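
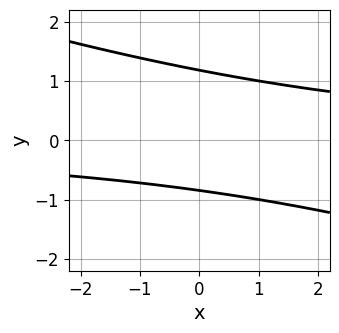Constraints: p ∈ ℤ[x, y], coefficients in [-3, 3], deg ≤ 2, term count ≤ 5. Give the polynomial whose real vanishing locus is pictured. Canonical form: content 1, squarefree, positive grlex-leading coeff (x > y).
(a) deg p = 2.
(b) Reading off the gridlines: no x-intercept at any integer in the box.
(c) Fitting integer coefficients to these (and the overall shape) gives p.

x*y + 3*y^2 - y - 3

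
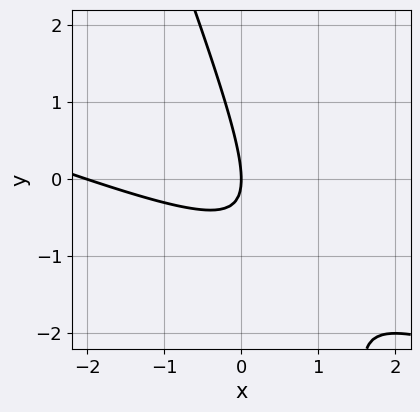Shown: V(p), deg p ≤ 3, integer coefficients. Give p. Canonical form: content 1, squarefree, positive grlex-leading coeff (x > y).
x^2 + 3*x*y + y^2 + 2*x

Degree: the shape is more complex than any degree-1 curve, so deg p = 2.
Checking where it meets the axes: the x-axis gridline crossings are at x ∈ {-2, 0}; one y-axis crossing is at y = 0.
Matching integer coefficients to the picture gives p.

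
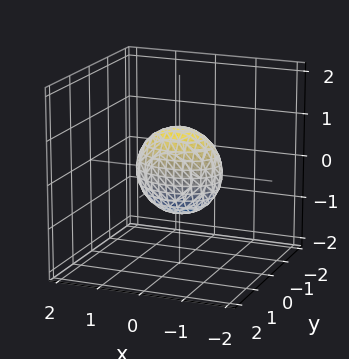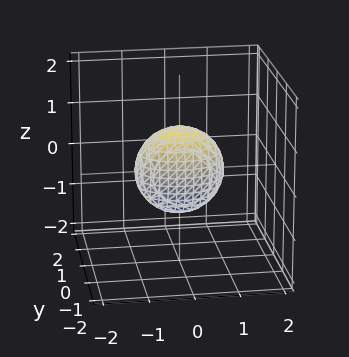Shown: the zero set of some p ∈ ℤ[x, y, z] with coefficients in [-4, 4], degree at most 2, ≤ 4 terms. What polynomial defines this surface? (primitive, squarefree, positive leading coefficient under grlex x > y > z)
x^2 + 2*y^2 + z^2 - 1

Degree: a closed, bounded, convex surface; a quadric, so deg p = 2.
Symmetries: it's symmetric under y → −y, forcing even powers of y; it's symmetric under z → −z, forcing even powers of z; the x ↦ −x reflection is a symmetry, so x appears only in even powers.
Reading off the gridlines: among the integer gridlines, it crosses the x-axis at x ∈ {-1, 1}; the z-axis gridline crossings are at z ∈ {-1, 1}.
Solving for integer coefficients yields p as stated.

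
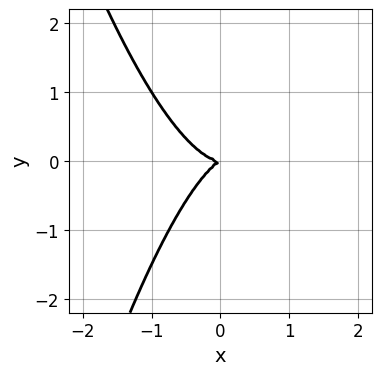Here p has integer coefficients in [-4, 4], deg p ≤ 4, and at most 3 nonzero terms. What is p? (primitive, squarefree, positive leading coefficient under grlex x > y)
3*x^3 - x*y + 2*y^2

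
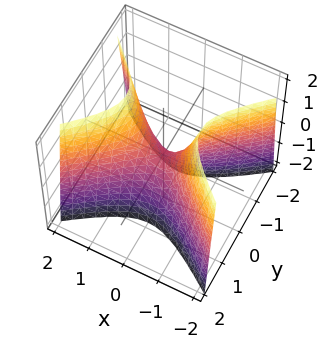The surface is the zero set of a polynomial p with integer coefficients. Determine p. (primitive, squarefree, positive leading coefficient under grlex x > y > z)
1. The degree is 2 — a saddle surface; a quadric.
2. Symmetries: it's symmetric under x → −x, forcing even powers of x; mirror symmetry y ↦ −y ⇒ only even powers of y.
3. Checking where it meets the axes: it crosses the z-axis at the gridline z = 0; it meets the x-axis at x = 0 (among the integer gridlines); one y-axis crossing is at y = 0.
4. Fitting integer coefficients to these (and the overall shape) gives p.

2*x^2 - 3*y^2 - z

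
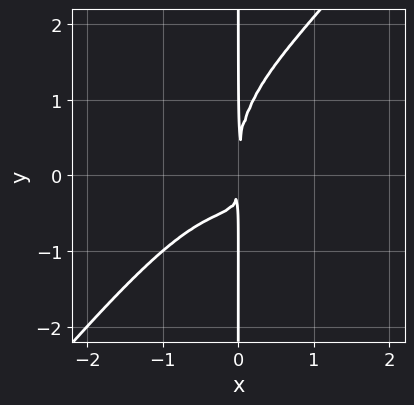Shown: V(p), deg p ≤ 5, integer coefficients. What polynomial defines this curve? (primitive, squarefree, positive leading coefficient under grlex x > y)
3*x^4 - x^3*y - x*y^3 + 3*x^2*y + 2*x^2

First, deg p = 4. No degree-3 curve has this shape.
Then, from the visible intercepts: every point of the y-axis in the box is on the curve.
Finally, fitting integer coefficients to these (and the overall shape) gives p.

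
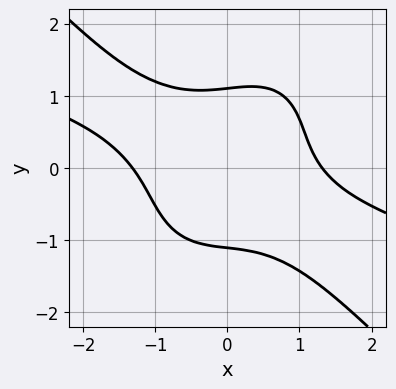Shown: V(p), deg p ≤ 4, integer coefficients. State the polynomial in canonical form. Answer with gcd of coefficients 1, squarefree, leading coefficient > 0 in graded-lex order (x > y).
x^4 + 3*x^3*y + 2*y^4 - x*y^2 - 3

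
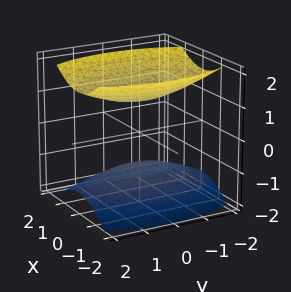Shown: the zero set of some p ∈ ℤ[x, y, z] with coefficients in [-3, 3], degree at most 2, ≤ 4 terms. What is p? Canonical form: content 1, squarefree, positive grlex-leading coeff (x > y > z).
(a) I count 2 distinct pieces. Treating them together as one polynomial.
(b) deg p = 2. Two sheets facing apart; a quadric.
(c) Symmetries: mirror symmetry x ↦ −x ⇒ only even powers of x; it's symmetric under z → −z, forcing even powers of z; it's symmetric under y → −y, forcing even powers of y.
(d) Checking where it meets the axes: the z-axis gridline crossings are at z ∈ {-1, 1}; no y-intercept at any integer in the box; it misses every integer gridline on the x-axis.
(e) Matching integer coefficients to the picture gives p.

3*x^2 + y^2 - 3*z^2 + 3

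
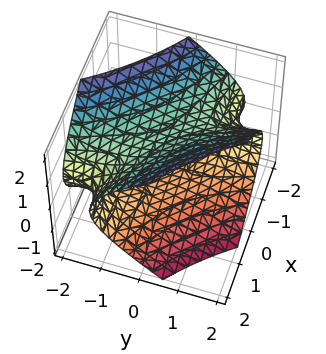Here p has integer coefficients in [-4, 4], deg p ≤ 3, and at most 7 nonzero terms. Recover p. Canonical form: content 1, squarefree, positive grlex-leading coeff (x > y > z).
x^2 + 3*x*y + y^2 - 2*z^2 + 2

deg p = 2. The shape is more complex than any degree-1 surface.
Reading off the gridlines: the z-axis gridline crossings are at z ∈ {-1, 1}; the surface avoids every integer x-axis point in the box; the surface avoids every integer y-axis point in the box.
Together with the visible shape, these determine p as stated.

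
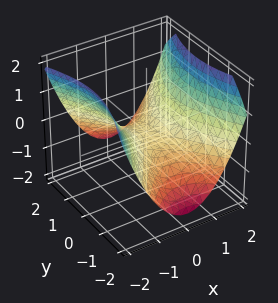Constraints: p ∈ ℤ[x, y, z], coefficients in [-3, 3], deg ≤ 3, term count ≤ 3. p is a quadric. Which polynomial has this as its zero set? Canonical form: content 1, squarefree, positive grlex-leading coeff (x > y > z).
2*x^2 - y^2 - 3*z

First, deg p = 2. A hyperbolic paraboloid; a quadric.
Then, symmetries: it's symmetric under y → −y, forcing even powers of y; it's symmetric under x → −x, forcing even powers of x.
Next, against the integer gridlines: it meets the x-axis at x = 0 (among the integer gridlines); it crosses the z-axis at the gridline z = 0; one y-axis crossing is at y = 0.
Finally, matching integer coefficients to the picture gives p.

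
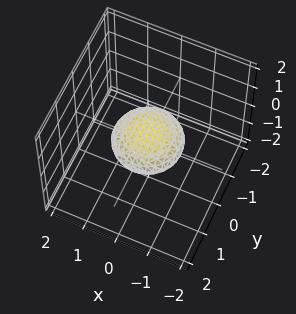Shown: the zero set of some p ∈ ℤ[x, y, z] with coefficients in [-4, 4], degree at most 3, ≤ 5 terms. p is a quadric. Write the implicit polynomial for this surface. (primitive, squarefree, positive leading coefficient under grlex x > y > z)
x^2 + y^2 + 3*z^2 - 1

1. The degree is 2 — a closed, bounded, convex surface; a quadric.
2. Symmetries: mirror symmetry z ↦ −z ⇒ only even powers of z; rotational symmetry about the z-axis ⇒ p depends on x, y only through x² + y².
3. Reading off the gridlines: among the integer gridlines, it crosses the y-axis at y ∈ {-1, 1}; a circular section at z = 0 has radius exactly 1.
4. Matching integer coefficients to the picture gives p.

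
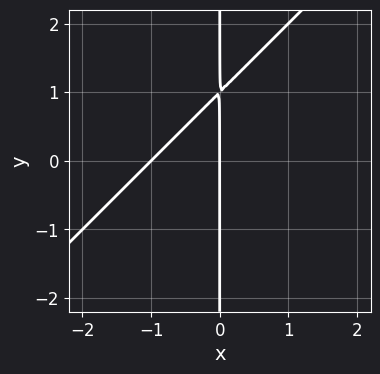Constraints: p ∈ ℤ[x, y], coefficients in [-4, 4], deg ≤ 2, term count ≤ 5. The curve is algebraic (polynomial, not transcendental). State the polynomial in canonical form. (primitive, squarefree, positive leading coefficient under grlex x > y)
x^2 - x*y + x

First, degree: the shape is more complex than any degree-1 curve, so deg p = 2.
Next, observable constraints: every point of the y-axis in the box is on the curve; the x-axis gridline crossings are at x ∈ {-1, 0}.
Finally, assembling these constraints gives the stated polynomial.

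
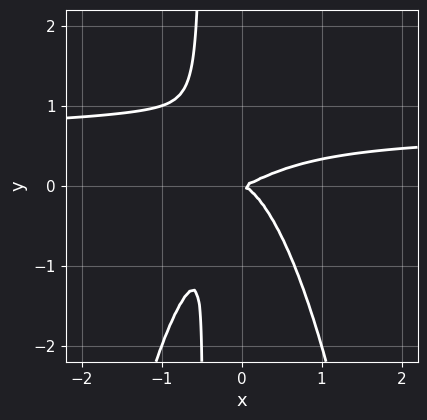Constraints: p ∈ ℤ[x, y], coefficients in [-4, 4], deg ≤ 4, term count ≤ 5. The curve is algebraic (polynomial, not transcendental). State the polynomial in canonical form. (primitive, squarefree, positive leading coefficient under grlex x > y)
3*x^3*y - 2*x^3 + 2*x^2*y + 2*x*y^2 + y^2

Degree: no degree-3 curve has this shape, so deg p = 4.
From the axis intercepts and sections: it meets the y-axis at y = 0 (among the integer gridlines); it crosses the x-axis at the gridline x = 0.
Solving for integer coefficients yields p as stated.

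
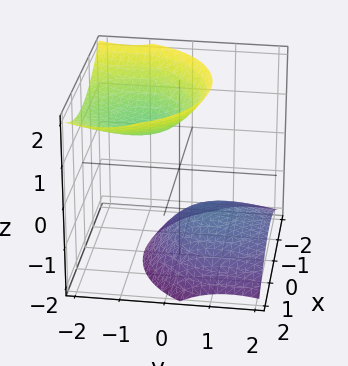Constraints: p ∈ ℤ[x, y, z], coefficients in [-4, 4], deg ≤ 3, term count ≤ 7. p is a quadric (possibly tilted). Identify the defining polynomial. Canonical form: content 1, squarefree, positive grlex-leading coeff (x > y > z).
First, I count 2 distinct pieces.
Next, degree: the shape is more complex than any degree-1 surface, so deg p = 2.
Then, reading off the gridlines: the surface avoids every integer x-axis point in the box; the surface avoids every integer y-axis point in the box.
Finally, these observations pin down the coefficients.

2*x^2 + 2*y^2 + 3*y*z - 2*z^2 + 3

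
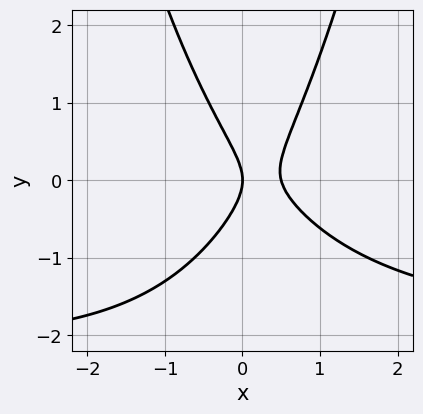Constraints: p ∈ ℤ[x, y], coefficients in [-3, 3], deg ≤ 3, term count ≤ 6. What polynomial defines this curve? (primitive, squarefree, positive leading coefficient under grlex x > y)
1. deg p = 3. The shape is more complex than any degree-2 curve.
2. From the axis intercepts and sections: it crosses the y-axis at the gridline y = 0; it crosses the x-axis at the gridline x = 0.
3. Assembling these constraints gives the stated polynomial.

x^2*y + 2*x^2 - y^2 - x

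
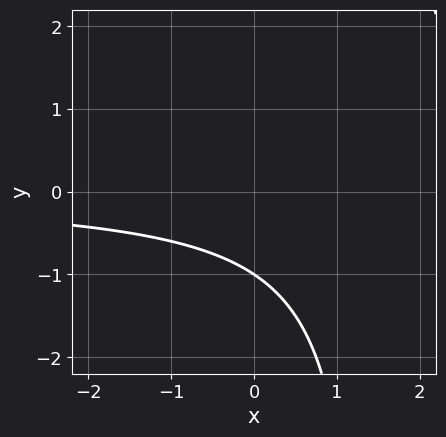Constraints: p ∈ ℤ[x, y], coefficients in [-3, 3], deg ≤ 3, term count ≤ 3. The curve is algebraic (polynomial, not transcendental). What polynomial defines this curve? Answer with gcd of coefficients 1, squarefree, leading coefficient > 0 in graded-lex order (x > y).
2*x*y - 3*y - 3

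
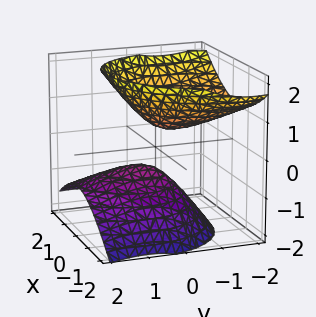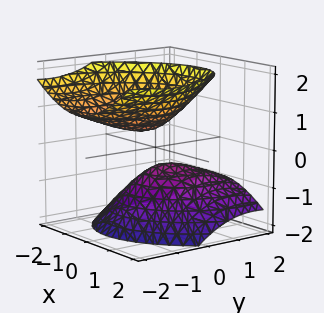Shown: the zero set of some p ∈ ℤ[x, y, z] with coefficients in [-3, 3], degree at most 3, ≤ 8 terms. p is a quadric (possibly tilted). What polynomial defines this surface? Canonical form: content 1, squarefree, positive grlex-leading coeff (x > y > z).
3*x^2 - x*y + 2*y^2 + 3*y*z - 3*z^2 + 1

(a) The picture has 2 separate pieces. Treating them together as one polynomial.
(b) deg p = 2. The shape is more complex than any degree-1 surface.
(c) From the visible intercepts: no x-intercept at any integer in the box; no y-intercept at any integer in the box.
(d) Assembling these constraints gives the stated polynomial.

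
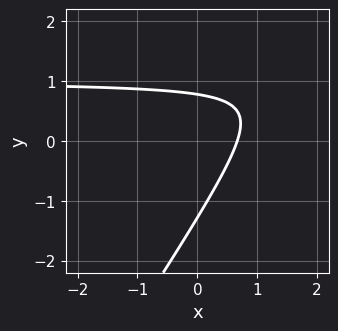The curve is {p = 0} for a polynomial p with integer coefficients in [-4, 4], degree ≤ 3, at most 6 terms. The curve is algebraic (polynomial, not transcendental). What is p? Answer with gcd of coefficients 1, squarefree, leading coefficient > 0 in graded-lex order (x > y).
First, degree: no degree-1 curve has this shape, so deg p = 2.
Finally, matching integer coefficients to the picture gives p.

3*x*y - 2*y^2 - 3*x - y + 2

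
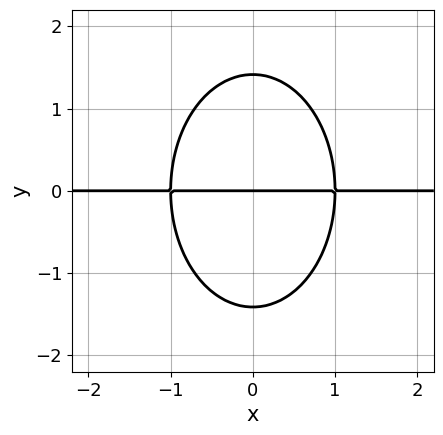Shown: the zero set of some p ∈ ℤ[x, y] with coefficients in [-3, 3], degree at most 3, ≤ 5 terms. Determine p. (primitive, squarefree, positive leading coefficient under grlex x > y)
First, degree: the shape is more complex than any degree-2 curve, so deg p = 3.
Then, symmetries: mirror symmetry x ↦ −x ⇒ only even powers of x.
Then, observable constraints: it meets the y-axis at y = 0 (among the integer gridlines); every point of the x-axis in the box is on the curve.
Finally, together with the visible shape, these determine p as stated.

2*x^2*y + y^3 - 2*y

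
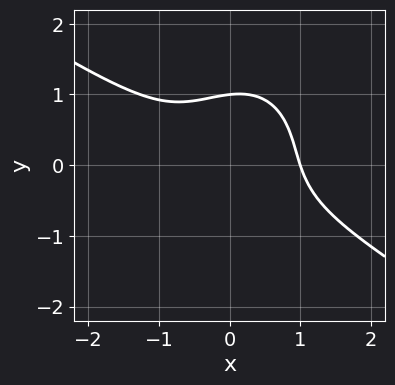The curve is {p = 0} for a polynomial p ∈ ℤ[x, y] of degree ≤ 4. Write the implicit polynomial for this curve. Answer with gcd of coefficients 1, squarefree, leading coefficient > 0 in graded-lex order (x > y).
3*x^3 + 3*x^2*y - x*y^2 + 3*y^3 - 3

The degree is 3 — a generic line meets the curve in up to 3 points.
Against the integer gridlines: it crosses the x-axis at the gridline x = 1; it crosses the y-axis at the gridline y = 1.
Putting this together gives p.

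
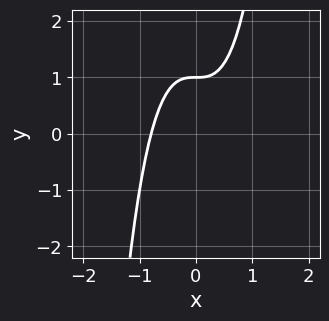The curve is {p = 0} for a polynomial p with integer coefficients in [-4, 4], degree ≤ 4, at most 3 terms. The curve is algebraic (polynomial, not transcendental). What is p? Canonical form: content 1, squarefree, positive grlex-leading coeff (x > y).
2*x^3 - y + 1

(a) The degree is 3 — the shape is more complex than any degree-2 curve.
(b) Reading off the gridlines: it crosses the y-axis at the gridline y = 1.
(c) Together with the visible shape, these determine p as stated.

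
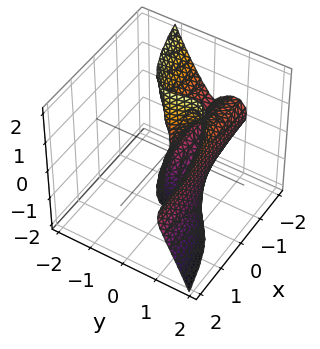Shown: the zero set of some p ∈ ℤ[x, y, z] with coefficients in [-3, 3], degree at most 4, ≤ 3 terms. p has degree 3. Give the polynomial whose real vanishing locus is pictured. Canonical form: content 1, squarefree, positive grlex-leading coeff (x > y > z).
x*z^2 - 3*y^3 + 3*y^2

1. The degree is 3 — the shape is more complex than any degree-2 surface.
2. Observable constraints: the visible z-axis segment lies entirely on the surface; one y-axis crossing is at y = 1; every point of the x-axis in the box is on the surface.
3. These observations pin down the coefficients.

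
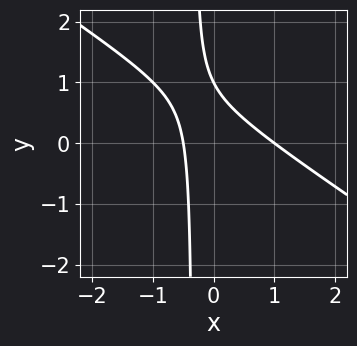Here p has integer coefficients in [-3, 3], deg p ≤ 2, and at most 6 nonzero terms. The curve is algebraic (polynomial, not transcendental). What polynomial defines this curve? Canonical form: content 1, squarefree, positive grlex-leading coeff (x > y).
2*x^2 + 3*x*y - x + y - 1

First, the degree is 2 — the shape is more complex than any degree-1 curve.
Next, observable constraints: one y-axis crossing is at y = 1; it crosses the x-axis at the gridline x = 1.
Finally, solving for integer coefficients yields p as stated.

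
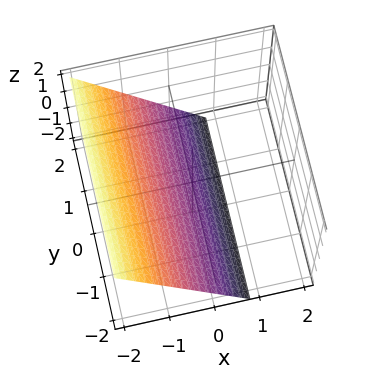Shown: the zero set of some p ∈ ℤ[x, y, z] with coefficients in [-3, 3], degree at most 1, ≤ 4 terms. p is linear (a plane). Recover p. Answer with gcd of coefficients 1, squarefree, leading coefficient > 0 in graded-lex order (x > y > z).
First, deg p = 1. Every cross-section is a straight line — this is a plane.
Then, observable constraints: the surface avoids every integer y-axis point in the box; one z-axis crossing is at z = -1.
Finally, these observations pin down the coefficients.

3*x + 2*z + 2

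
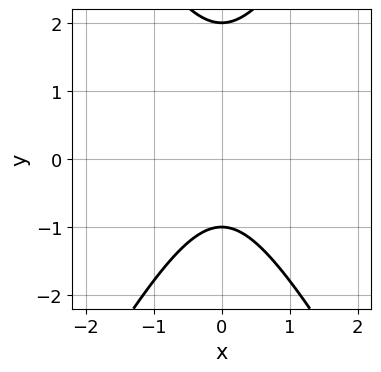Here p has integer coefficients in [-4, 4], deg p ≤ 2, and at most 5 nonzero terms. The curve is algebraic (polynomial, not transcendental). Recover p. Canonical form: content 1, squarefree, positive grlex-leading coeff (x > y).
3*x^2 - y^2 + y + 2

First, the degree is 2 — a generic line meets the curve in up to 2 points.
Then, symmetries: mirror symmetry x ↦ −x ⇒ only even powers of x.
Next, from the visible intercepts: among the integer gridlines, it crosses the y-axis at y ∈ {-1, 2}; it misses every integer gridline on the x-axis.
Finally, fitting integer coefficients to these (and the overall shape) gives p.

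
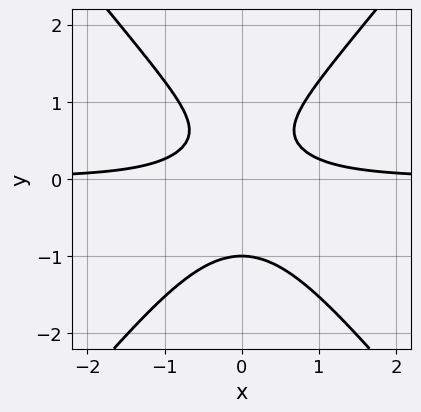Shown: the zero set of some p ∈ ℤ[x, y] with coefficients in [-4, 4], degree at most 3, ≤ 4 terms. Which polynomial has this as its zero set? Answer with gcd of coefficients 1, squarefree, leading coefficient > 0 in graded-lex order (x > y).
3*x^2*y - 2*y^3 + y - 1

1. deg p = 3.
2. Symmetries: it's symmetric under x → −x, forcing even powers of x.
3. Checking where it meets the axes: the curve avoids every integer x-axis point in the box; one y-axis crossing is at y = -1.
4. These observations pin down the coefficients.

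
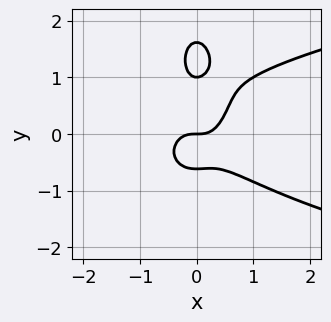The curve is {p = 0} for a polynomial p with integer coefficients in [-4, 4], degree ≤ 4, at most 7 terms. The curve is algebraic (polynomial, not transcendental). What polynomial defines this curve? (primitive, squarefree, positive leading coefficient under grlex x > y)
3*x^2*y^2 + y^4 - 3*x^3 - 2*y^3 + y

1. deg p = 4. No degree-3 curve has this shape.
2. Checking where it meets the axes: it meets the x-axis at x = 0 (among the integer gridlines); among the integer gridlines, it crosses the y-axis at y ∈ {0, 1}.
3. Putting this together gives p.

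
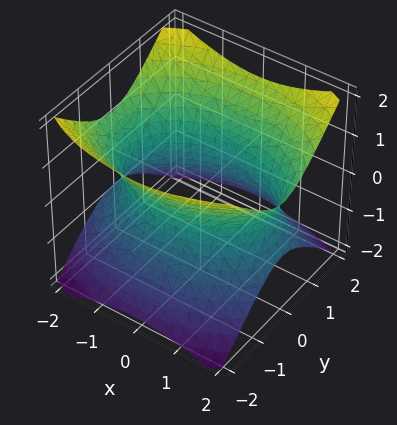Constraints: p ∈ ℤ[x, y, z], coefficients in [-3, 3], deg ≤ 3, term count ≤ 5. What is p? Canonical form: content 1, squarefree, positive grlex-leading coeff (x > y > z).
1. Degree: an hourglass — one-sheet hyperboloid; a quadric, so deg p = 2.
2. Symmetries: mirror symmetry y ↦ −y ⇒ only even powers of y; mirror symmetry x ↦ −x ⇒ only even powers of x; mirror symmetry z ↦ −z ⇒ only even powers of z.
3. Checking where it meets the axes: it misses every integer gridline on the z-axis.
4. Putting this together gives p.

x^2 + 2*y^2 - 2*z^2 - 3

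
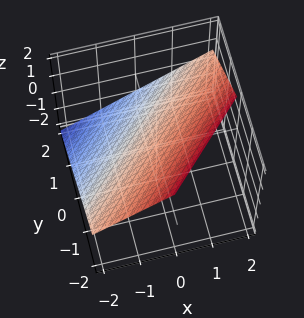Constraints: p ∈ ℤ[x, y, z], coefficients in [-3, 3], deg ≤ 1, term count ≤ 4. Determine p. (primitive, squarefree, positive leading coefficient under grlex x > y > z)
2*x - 2*y - 3*z + 2

(a) The degree is 1 — the surface is flat (a plane).
(b) Against the integer gridlines: it crosses the y-axis at the gridline y = 1; it meets the x-axis at x = -1 (among the integer gridlines).
(c) The integer polynomial consistent with all of this is the stated p.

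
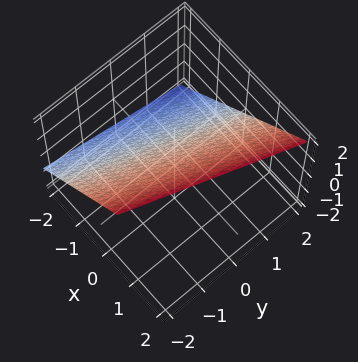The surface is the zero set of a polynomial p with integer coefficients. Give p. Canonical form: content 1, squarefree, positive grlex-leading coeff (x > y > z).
Degree: every cross-section is a straight line — this is a plane, so deg p = 1.
Against the integer gridlines: one y-axis crossing is at y = 2.
Fitting integer coefficients to these (and the overall shape) gives p.

3*x - y - 3*z + 2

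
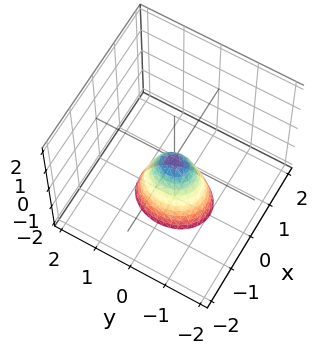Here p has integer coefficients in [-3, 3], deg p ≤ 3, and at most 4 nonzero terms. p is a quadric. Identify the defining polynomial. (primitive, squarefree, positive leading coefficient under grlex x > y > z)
First, the degree is 2 — a paraboloid; a quadric.
Then, symmetries: mirror symmetry x ↦ −x ⇒ only even powers of x; mirror symmetry y ↦ −y ⇒ only even powers of y.
Next, from the axis intercepts and sections: one x-axis crossing is at x = 0; one y-axis crossing is at y = 0; it crosses the z-axis at the gridline z = 0.
Finally, these observations pin down the coefficients.

3*x^2 + 2*y^2 + z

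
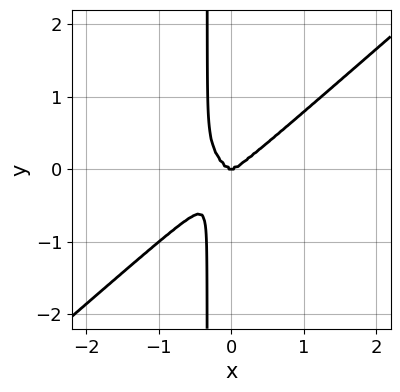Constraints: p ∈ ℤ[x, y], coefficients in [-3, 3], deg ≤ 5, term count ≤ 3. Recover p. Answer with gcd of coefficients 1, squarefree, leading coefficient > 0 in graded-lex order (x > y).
(a) Degree: a generic line meets the curve in up to 4 points, so deg p = 4.
(b) Checking where it meets the axes: it crosses the y-axis at the gridline y = 0; it crosses the x-axis at the gridline x = 0.
(c) Assembling these constraints gives the stated polynomial.

2*x^4 - 3*x*y^3 - y^3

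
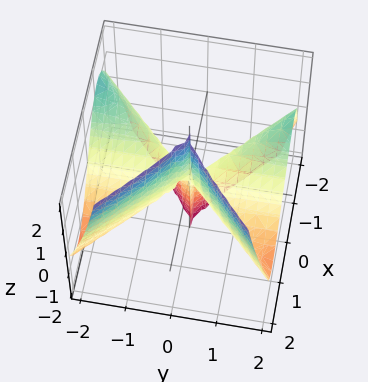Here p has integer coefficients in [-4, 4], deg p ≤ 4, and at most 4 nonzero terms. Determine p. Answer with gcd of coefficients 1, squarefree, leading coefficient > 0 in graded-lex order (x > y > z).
3*x^3 - 3*x*y^2 - 2*y^2*z

(a) The degree is 3 — a generic line meets the surface in up to 3 points.
(b) From the visible intercepts: the visible y-axis segment lies entirely on the surface; the visible z-axis segment lies entirely on the surface; it meets the x-axis at x = 0 (among the integer gridlines).
(c) Assembling these constraints gives the stated polynomial.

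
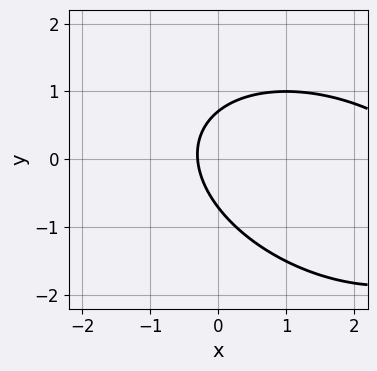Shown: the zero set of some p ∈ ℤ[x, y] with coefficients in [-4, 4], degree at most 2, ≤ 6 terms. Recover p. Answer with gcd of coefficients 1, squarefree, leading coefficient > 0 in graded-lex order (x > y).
x^2 + x*y + 2*y^2 - 3*x - 1

The degree is 2 — a generic line meets the curve in up to 2 points.
Putting this together gives p.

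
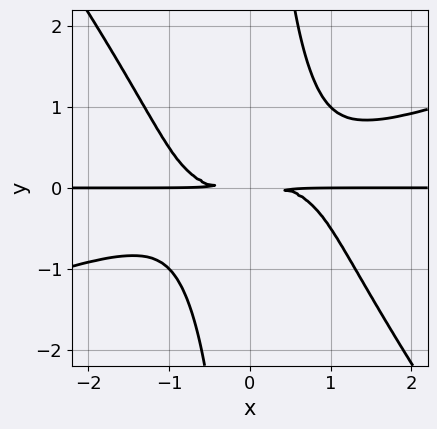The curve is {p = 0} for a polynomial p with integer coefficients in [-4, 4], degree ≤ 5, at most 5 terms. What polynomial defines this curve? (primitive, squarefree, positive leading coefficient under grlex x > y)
1. Degree: the shape is more complex than any degree-3 curve, so deg p = 4.
2. Checking where it meets the axes: the visible x-axis segment lies entirely on the curve.
3. The integer polynomial consistent with all of this is the stated p.

x^3*y - 2*x^2*y^2 - 2*x*y^3 + 3*y^2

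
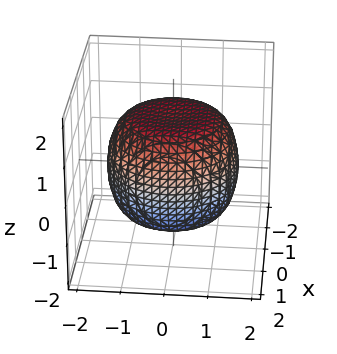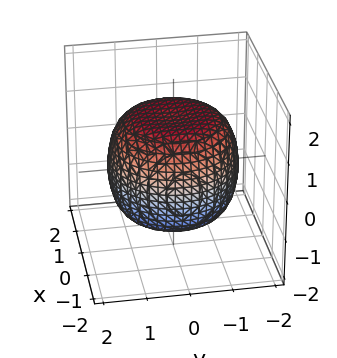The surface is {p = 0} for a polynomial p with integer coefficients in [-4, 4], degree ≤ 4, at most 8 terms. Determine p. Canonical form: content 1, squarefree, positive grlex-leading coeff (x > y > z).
x^4 + 2*x^2*y^2 + y^4 - x^2 - y^2 + 2*z^2 - 3

First, degree: the shape is more complex than any degree-3 surface, so deg p = 4.
Next, symmetries: the z-axis is an axis of rotation, so x and y enter only as x² + y².
Next, from the axis intercepts and sections: a circular section at z = 0 has radius between 1 and 2.
Finally, matching integer coefficients to the picture gives p.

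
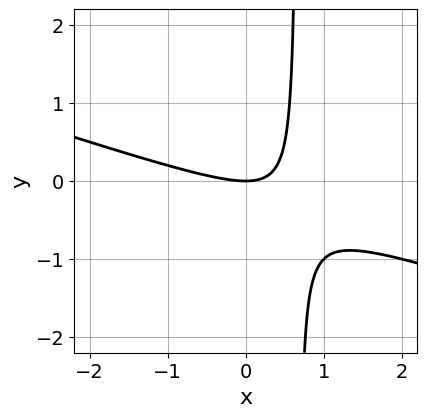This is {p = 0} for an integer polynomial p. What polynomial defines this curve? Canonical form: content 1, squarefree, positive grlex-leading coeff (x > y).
x^2 + 3*x*y - 2*y

1. deg p = 2.
2. From the visible intercepts: one x-axis crossing is at x = 0; it meets the y-axis at y = 0 (among the integer gridlines).
3. Putting this together gives p.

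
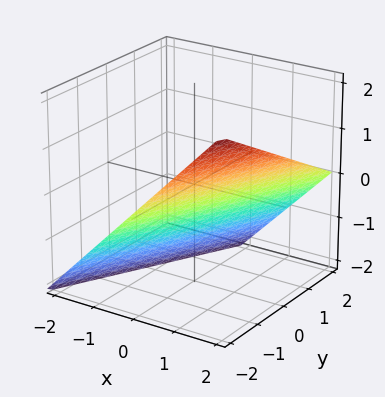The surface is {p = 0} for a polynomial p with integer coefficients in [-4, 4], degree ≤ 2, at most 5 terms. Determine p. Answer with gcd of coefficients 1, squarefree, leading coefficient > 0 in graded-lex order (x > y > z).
2*x - y - 2*z - 2

First, deg p = 1.
Next, against the integer gridlines: it meets the y-axis at y = -2 (among the integer gridlines); it meets the z-axis at z = -1 (among the integer gridlines); one x-axis crossing is at x = 1.
Finally, assembling these constraints gives the stated polynomial.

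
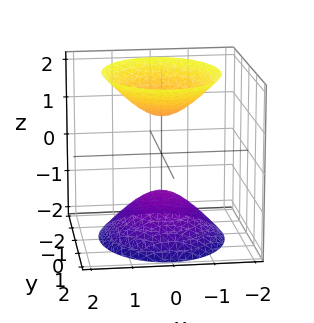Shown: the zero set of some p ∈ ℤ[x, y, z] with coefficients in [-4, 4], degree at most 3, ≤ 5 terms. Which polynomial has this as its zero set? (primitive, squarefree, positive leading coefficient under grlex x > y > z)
3*x^2 + 2*y^2 - 2*z^2 + 2

First, the picture has 2 separate pieces.
Next, the degree is 2 — two separate bowl-shaped sheets opening away from each other; a quadric.
Next, symmetries: it's symmetric under y → −y, forcing even powers of y; mirror symmetry z ↦ −z ⇒ only even powers of z; it's symmetric under x → −x, forcing even powers of x.
Then, against the integer gridlines: no x-intercept at any integer in the box; no y-intercept at any integer in the box.
Finally, assembling these constraints gives the stated polynomial.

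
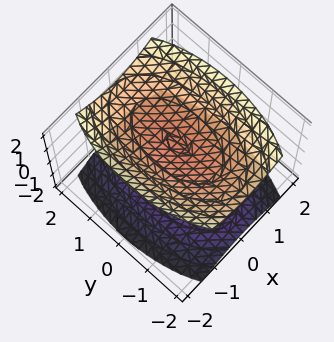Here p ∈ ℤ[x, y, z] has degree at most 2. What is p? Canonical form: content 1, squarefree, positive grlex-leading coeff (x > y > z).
I count 2 distinct pieces. Treating them together as one polynomial.
Degree: two separate bowl-shaped sheets opening away from each other; a quadric, so deg p = 2.
Symmetries: mirror symmetry y ↦ −y ⇒ only even powers of y; it's symmetric under z → −z, forcing even powers of z; it's symmetric under x → −x, forcing even powers of x.
Reading off the gridlines: the surface avoids every integer y-axis point in the box; among the integer gridlines, it crosses the z-axis at z ∈ {-1, 1}; the surface avoids every integer x-axis point in the box.
Together with the visible shape, these determine p as stated.

3*x^2 + y^2 - 3*z^2 + 3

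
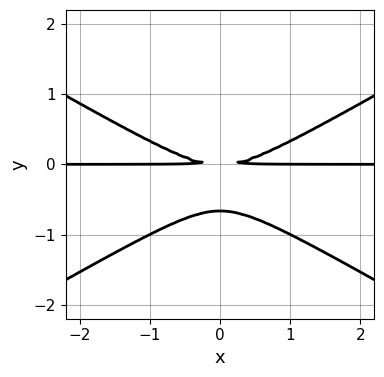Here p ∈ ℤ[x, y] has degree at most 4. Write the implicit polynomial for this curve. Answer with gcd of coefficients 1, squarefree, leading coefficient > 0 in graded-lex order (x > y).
x^2*y - 3*y^3 - 2*y^2

First, degree: no degree-2 curve has this shape, so deg p = 3.
Next, symmetries: the x ↦ −x reflection is a symmetry, so x appears only in even powers.
Next, from the axis intercepts and sections: the visible x-axis segment lies entirely on the curve.
Finally, these observations pin down the coefficients.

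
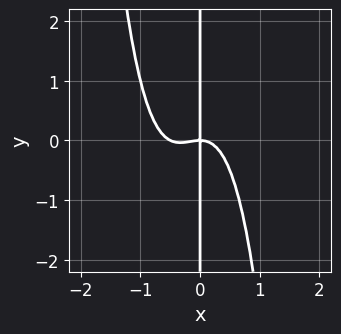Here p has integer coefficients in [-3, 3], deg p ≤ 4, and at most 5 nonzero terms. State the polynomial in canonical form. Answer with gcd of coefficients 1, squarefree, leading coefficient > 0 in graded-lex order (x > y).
1. deg p = 4. The shape is more complex than any degree-3 curve.
2. Against the integer gridlines: it crosses the x-axis at the gridline x = 0; every point of the y-axis in the box is on the curve.
3. Matching integer coefficients to the picture gives p.

2*x^4 + x^3 + x*y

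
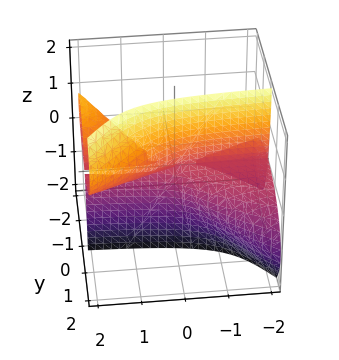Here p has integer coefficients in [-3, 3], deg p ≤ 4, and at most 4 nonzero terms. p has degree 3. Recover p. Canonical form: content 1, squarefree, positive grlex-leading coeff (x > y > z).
3*x*y*z - y^3 - 3*y*z^2 + z^2

First, I count 3 distinct pieces. They look like related sheets of one shape, so recover p as a whole.
Next, the degree is 3 — a generic line meets the surface in up to 3 points.
Then, from the axis intercepts and sections: every point of the x-axis in the box is on the surface; it crosses the y-axis at the gridline y = 0.
Finally, the integer polynomial consistent with all of this is the stated p.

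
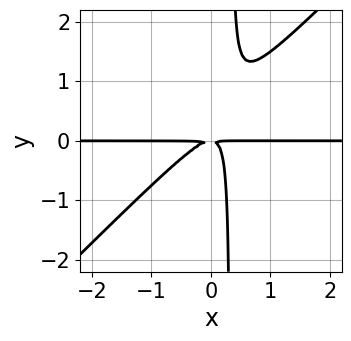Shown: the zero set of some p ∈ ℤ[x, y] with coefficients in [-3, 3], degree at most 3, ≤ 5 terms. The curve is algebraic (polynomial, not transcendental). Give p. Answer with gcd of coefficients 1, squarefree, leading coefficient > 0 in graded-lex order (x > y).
deg p = 3. The shape is more complex than any degree-2 curve.
From the axis intercepts and sections: every point of the x-axis in the box is on the curve.
Together with the visible shape, these determine p as stated.

3*x^2*y - 3*x*y^2 + y^2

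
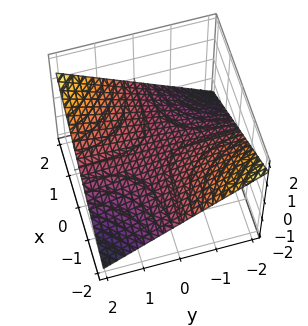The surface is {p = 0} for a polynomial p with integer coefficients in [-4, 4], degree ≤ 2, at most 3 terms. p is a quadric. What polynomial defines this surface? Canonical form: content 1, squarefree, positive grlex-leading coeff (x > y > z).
x*y - 3*z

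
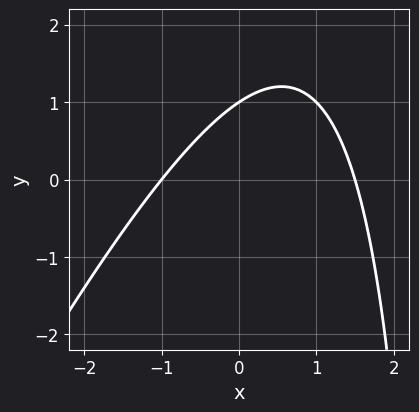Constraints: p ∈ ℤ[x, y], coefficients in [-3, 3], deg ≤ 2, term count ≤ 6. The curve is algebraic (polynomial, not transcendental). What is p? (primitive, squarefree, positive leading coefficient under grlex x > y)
1. The degree is 2 — the shape is more complex than any degree-1 curve.
2. Against the integer gridlines: one x-axis crossing is at x = -1; one y-axis crossing is at y = 1.
3. The integer polynomial consistent with all of this is the stated p.

2*x^2 - x*y - x + 3*y - 3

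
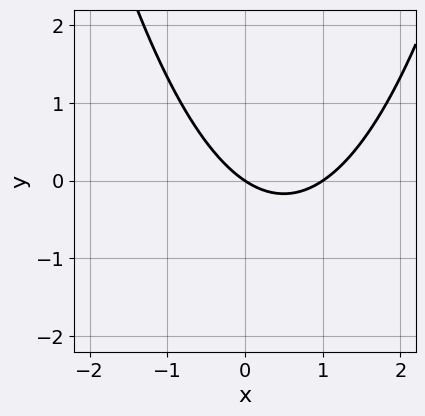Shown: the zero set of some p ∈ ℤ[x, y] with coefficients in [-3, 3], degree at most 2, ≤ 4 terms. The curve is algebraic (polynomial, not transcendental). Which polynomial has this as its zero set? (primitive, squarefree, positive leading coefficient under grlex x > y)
2*x^2 - 2*x - 3*y

1. deg p = 2. The shape is more complex than any degree-1 curve.
2. Observable constraints: the x-axis gridline crossings are at x ∈ {0, 1}; one y-axis crossing is at y = 0.
3. Solving for integer coefficients yields p as stated.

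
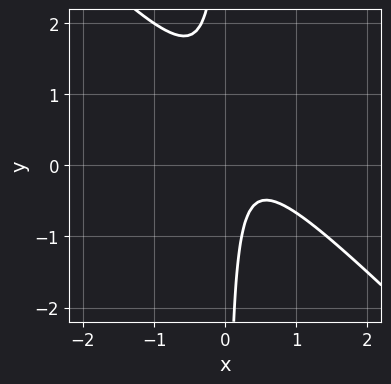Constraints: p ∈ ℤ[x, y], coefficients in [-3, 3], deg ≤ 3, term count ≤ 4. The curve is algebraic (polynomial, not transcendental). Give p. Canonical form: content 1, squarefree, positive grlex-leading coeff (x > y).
3*x^2 + 3*x*y - 2*x + 1

1. The degree is 2 — a generic line meets the curve in up to 2 points.
2. From the visible intercepts: the curve avoids every integer y-axis point in the box; it misses every integer gridline on the x-axis.
3. The integer polynomial consistent with all of this is the stated p.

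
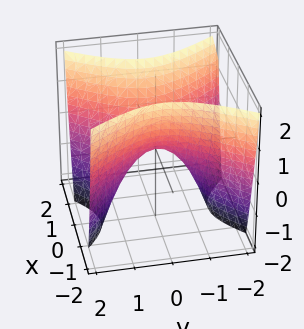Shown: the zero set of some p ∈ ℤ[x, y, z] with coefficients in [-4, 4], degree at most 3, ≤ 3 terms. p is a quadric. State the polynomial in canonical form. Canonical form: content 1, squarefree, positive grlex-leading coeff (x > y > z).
3*x^2 - 2*y^2 - 2*z

Degree: a hyperbolic paraboloid; a quadric, so deg p = 2.
Symmetries: the y ↦ −y reflection is a symmetry, so y appears only in even powers; it's symmetric under x → −x, forcing even powers of x.
Observable constraints: it meets the y-axis at y = 0 (among the integer gridlines); one x-axis crossing is at x = 0; it crosses the z-axis at the gridline z = 0.
Matching integer coefficients to the picture gives p.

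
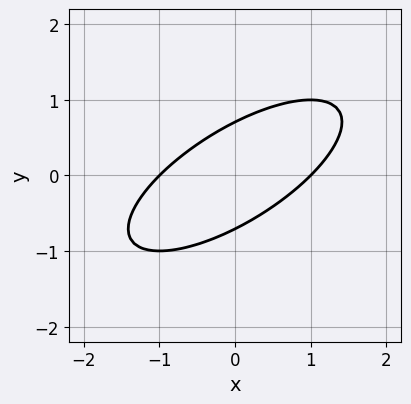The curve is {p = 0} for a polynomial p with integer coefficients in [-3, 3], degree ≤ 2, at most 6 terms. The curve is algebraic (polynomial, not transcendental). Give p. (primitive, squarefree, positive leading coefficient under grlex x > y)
x^2 - 2*x*y + 2*y^2 - 1

(a) deg p = 2. A generic line meets the curve in up to 2 points.
(b) Against the integer gridlines: the x-axis gridline crossings are at x ∈ {-1, 1}.
(c) Solving for integer coefficients yields p as stated.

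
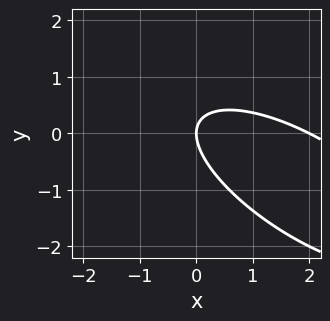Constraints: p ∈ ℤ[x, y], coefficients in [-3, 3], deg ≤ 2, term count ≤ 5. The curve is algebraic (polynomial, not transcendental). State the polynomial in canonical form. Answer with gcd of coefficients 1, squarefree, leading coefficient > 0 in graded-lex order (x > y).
x^2 + 2*x*y + 2*y^2 - 2*x

First, deg p = 2. The shape is more complex than any degree-1 curve.
Next, reading off the gridlines: the x-axis gridline crossings are at x ∈ {0, 2}; it meets the y-axis at y = 0 (among the integer gridlines).
Finally, matching integer coefficients to the picture gives p.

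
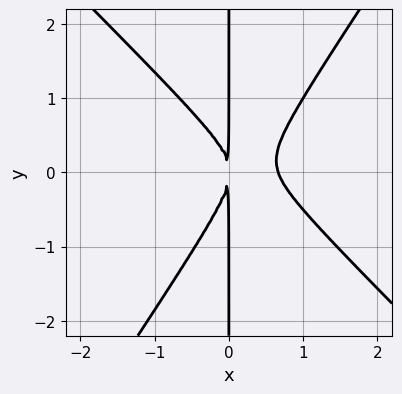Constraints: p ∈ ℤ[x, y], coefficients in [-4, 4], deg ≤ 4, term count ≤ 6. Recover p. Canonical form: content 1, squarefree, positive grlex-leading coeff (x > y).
First, degree: the shape is more complex than any degree-2 curve, so deg p = 3.
Next, observable constraints: the visible y-axis segment lies entirely on the curve.
Finally, the integer polynomial consistent with all of this is the stated p.

3*x^3 + x^2*y - 2*x*y^2 - 2*x^2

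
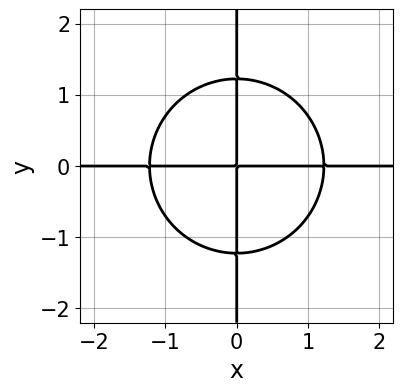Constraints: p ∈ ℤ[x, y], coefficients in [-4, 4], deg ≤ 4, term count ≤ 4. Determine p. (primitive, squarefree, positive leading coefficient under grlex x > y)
2*x^3*y + 2*x*y^3 - 3*x*y

First, degree: a generic line meets the curve in up to 4 points, so deg p = 4.
Then, reading off the gridlines: every point of the x-axis in the box is on the curve; the visible y-axis segment lies entirely on the curve.
Finally, putting this together gives p.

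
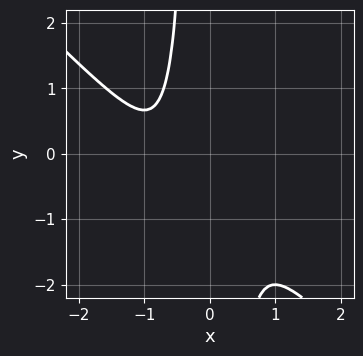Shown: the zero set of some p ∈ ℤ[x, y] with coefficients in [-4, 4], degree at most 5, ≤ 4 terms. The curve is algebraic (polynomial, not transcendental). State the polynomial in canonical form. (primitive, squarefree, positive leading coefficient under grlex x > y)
3*x^4 + 3*x^3*y + 2*x^3 + 1

1. deg p = 4. A generic line meets the curve in up to 4 points.
2. Reading off the gridlines: no y-intercept at any integer in the box; it misses every integer gridline on the x-axis.
3. The integer polynomial consistent with all of this is the stated p.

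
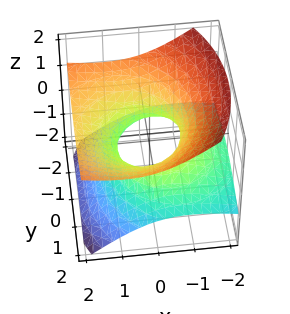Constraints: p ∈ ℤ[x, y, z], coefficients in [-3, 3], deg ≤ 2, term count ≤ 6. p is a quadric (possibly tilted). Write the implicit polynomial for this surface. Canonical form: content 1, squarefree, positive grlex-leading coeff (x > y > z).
First, the degree is 2 — the shape is more complex than any degree-1 surface.
Then, from the axis intercepts and sections: among the integer gridlines, it crosses the x-axis at x ∈ {-1, 1}; it misses every integer gridline on the z-axis; the y-axis gridline crossings are at y ∈ {-1, 1}.
Finally, these observations pin down the coefficients.

x^2 - 2*x*z + y^2 - 3*z^2 - 1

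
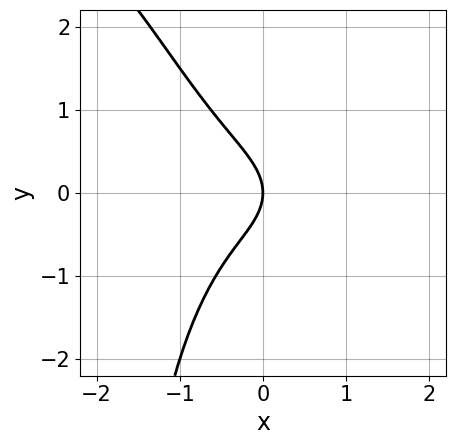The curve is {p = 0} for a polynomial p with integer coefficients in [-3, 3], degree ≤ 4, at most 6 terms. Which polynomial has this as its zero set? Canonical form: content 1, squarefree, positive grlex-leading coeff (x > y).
The degree is 4 — no degree-3 curve has this shape.
From the axis intercepts and sections: one x-axis crossing is at x = 0; one y-axis crossing is at y = 0.
Assembling these constraints gives the stated polynomial.

x^3*y - 3*x^3 - x*y^2 - 3*y^2 - 3*x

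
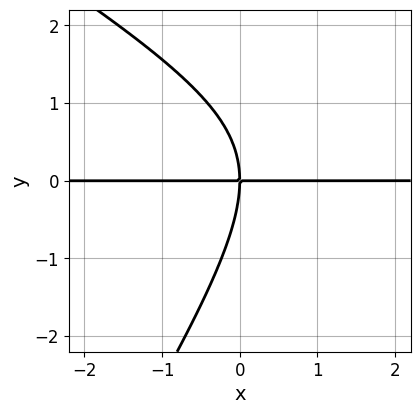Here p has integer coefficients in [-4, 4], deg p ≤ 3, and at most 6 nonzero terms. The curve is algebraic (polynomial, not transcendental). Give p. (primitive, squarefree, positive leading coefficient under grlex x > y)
First, degree: a generic line meets the curve in up to 3 points, so deg p = 3.
Then, against the integer gridlines: every point of the x-axis in the box is on the curve; one y-axis crossing is at y = 0.
Finally, the integer polynomial consistent with all of this is the stated p.

x^2*y + x*y^2 - y^3 - 3*x*y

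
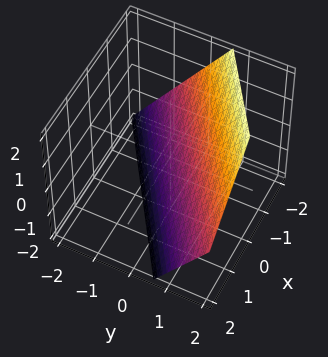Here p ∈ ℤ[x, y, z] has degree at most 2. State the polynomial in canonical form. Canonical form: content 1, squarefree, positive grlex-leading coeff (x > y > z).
2*x - 3*y + 2*z + 2

(a) The degree is 1 — the surface is flat (a plane).
(b) From the axis intercepts and sections: it meets the z-axis at z = -1 (among the integer gridlines); one x-axis crossing is at x = -1.
(c) Putting this together gives p.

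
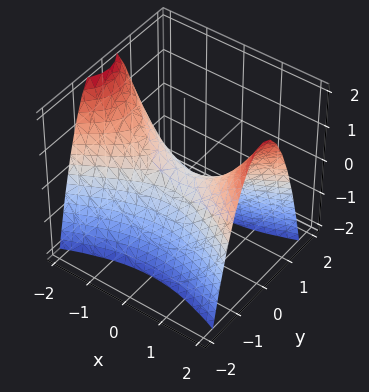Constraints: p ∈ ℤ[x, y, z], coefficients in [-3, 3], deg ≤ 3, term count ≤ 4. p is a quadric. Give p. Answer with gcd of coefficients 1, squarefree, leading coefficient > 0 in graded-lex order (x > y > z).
deg p = 2.
Symmetries: mirror symmetry x ↦ −x ⇒ only even powers of x; it's symmetric under y → −y, forcing even powers of y.
Reading off the gridlines: one z-axis crossing is at z = 0; one x-axis crossing is at x = 0; it meets the y-axis at y = 0 (among the integer gridlines).
These observations pin down the coefficients.

x^2 - 3*y^2 - 2*z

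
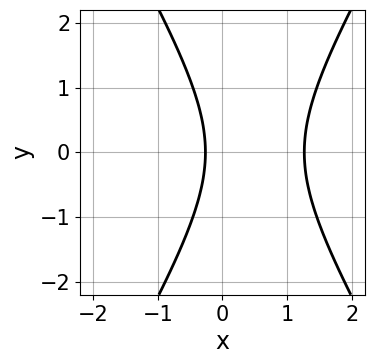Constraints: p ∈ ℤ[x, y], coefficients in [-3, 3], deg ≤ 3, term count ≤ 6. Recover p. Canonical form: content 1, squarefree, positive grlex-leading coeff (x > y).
3*x^2 - y^2 - 3*x - 1

(a) The degree is 2 — no degree-1 curve has this shape.
(b) Symmetries: it's symmetric under y → −y, forcing even powers of y.
(c) From the visible intercepts: it misses every integer gridline on the y-axis.
(d) Solving for integer coefficients yields p as stated.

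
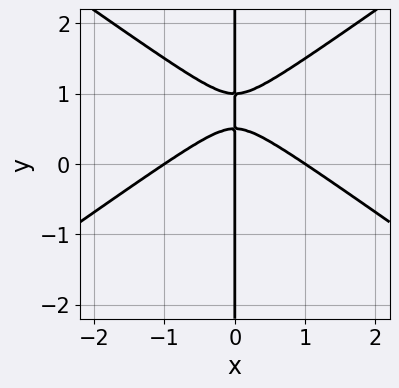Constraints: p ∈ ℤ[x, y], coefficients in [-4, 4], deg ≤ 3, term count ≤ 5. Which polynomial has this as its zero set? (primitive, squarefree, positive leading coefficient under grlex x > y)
First, degree: a generic line meets the curve in up to 3 points, so deg p = 3.
Then, reading off the gridlines: the x-axis gridline crossings are at x ∈ {-1, 0, 1}; the visible y-axis segment lies entirely on the curve.
Finally, matching integer coefficients to the picture gives p.

x^3 - 2*x*y^2 + 3*x*y - x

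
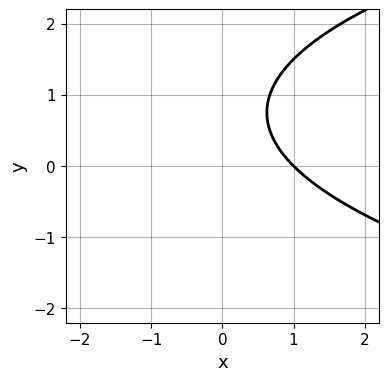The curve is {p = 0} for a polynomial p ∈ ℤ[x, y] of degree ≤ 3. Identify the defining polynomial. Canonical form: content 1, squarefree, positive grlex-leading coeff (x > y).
2*y^2 - 3*x - 3*y + 3

The degree is 2 — no degree-1 curve has this shape.
Against the integer gridlines: it misses every integer gridline on the y-axis; it meets the x-axis at x = 1 (among the integer gridlines).
Matching integer coefficients to the picture gives p.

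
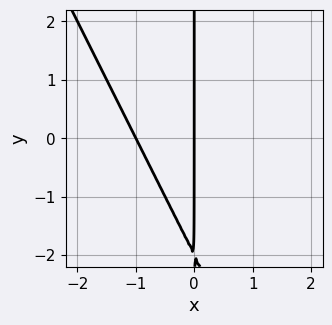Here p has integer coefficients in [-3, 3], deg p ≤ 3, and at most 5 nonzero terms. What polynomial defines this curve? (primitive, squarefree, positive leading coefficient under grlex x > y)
2*x^2 + x*y + 2*x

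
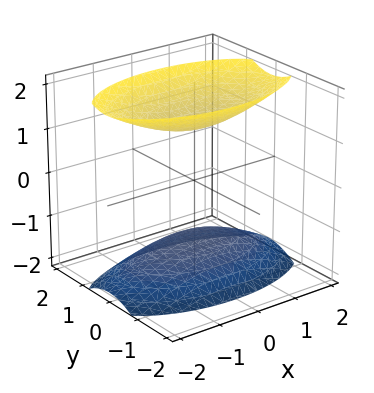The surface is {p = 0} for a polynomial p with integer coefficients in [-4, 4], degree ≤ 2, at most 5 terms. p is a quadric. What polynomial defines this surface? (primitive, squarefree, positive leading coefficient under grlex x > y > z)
x^2 + 3*y^2 - 2*z^2 + 3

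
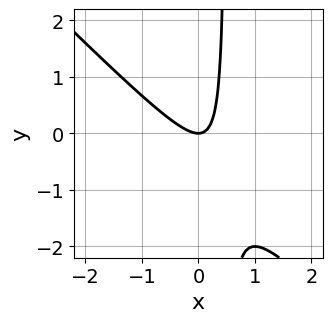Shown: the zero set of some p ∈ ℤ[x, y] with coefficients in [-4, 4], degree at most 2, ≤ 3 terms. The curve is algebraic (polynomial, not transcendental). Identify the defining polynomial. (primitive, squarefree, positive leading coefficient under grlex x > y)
2*x^2 + 2*x*y - y

1. deg p = 2.
2. Reading off the gridlines: one y-axis crossing is at y = 0; it crosses the x-axis at the gridline x = 0.
3. Putting this together gives p.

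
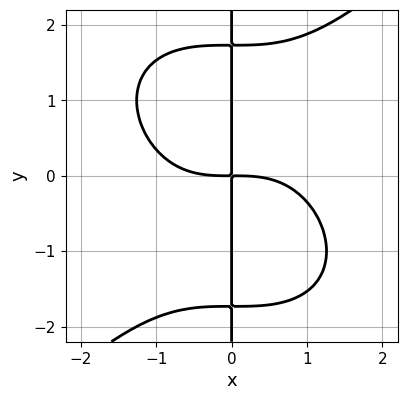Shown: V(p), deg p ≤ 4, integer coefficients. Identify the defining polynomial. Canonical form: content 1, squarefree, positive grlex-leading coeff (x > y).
(a) deg p = 4.
(b) Observable constraints: every point of the y-axis in the box is on the curve.
(c) These observations pin down the coefficients.

x^4 - x*y^3 + 3*x*y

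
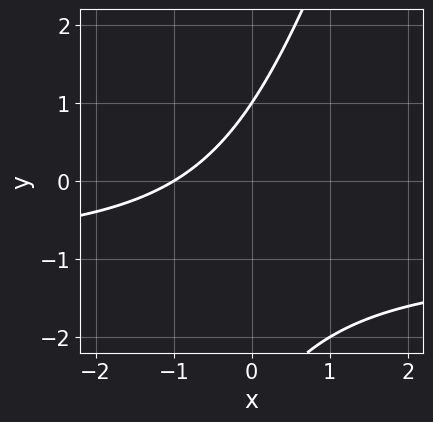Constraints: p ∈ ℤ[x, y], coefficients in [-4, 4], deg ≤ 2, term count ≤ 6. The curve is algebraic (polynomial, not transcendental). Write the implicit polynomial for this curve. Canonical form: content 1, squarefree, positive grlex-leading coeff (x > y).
deg p = 2. The shape is more complex than any degree-1 curve.
Reading off the gridlines: one y-axis crossing is at y = 1; it crosses the x-axis at the gridline x = -1.
Fitting integer coefficients to these (and the overall shape) gives p.

3*x*y - y^2 + 3*x - 2*y + 3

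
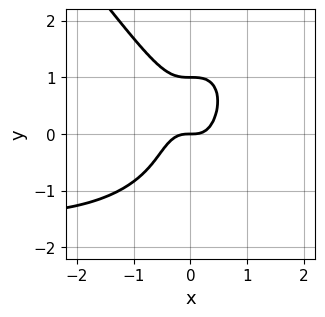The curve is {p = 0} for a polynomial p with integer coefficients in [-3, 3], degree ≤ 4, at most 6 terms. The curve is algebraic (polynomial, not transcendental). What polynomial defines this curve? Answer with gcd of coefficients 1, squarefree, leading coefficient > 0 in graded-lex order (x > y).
2*x^3*y + y^4 + 3*x^3 - y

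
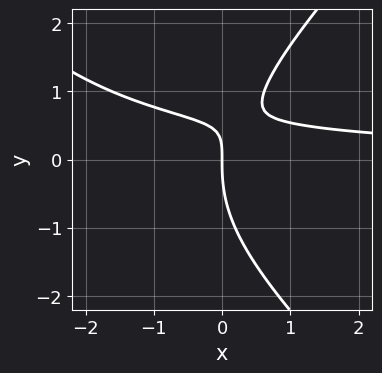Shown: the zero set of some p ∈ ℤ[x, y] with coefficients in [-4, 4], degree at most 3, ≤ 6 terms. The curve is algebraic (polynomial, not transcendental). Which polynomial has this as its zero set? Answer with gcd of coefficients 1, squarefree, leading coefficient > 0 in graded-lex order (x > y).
The degree is 3 — a generic line meets the curve in up to 3 points.
Checking where it meets the axes: it meets the x-axis at x = 0 (among the integer gridlines); one y-axis crossing is at y = 0.
Putting this together gives p.

x^2*y - y^3 + 3*x*y - 2*x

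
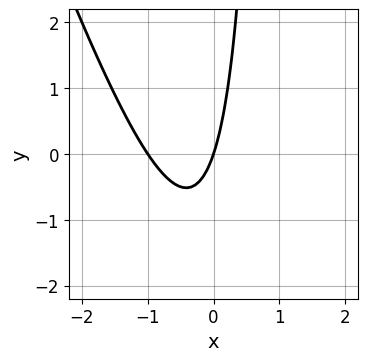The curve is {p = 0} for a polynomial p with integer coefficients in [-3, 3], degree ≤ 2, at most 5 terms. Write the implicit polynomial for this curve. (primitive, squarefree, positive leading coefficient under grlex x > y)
3*x^2 + x*y + 3*x - y

Degree: a generic line meets the curve in up to 2 points, so deg p = 2.
From the visible intercepts: among the integer gridlines, it crosses the x-axis at x ∈ {-1, 0}; one y-axis crossing is at y = 0.
The integer polynomial consistent with all of this is the stated p.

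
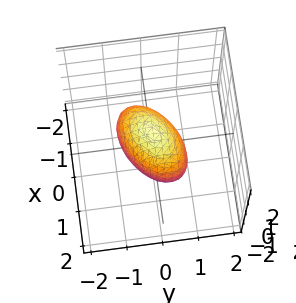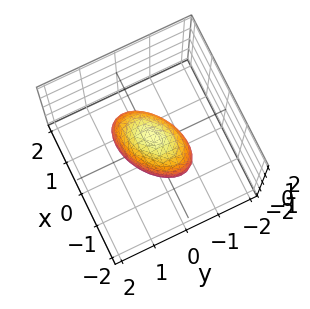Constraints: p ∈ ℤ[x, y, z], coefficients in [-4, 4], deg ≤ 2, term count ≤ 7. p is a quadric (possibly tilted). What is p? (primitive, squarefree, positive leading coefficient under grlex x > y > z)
2*x^2 - 2*x*y + 3*y^2 + 2*z^2 - 2

1. The degree is 2 — no degree-1 surface has this shape.
2. Reading off the gridlines: among the integer gridlines, it crosses the z-axis at z ∈ {-1, 1}; among the integer gridlines, it crosses the x-axis at x ∈ {-1, 1}.
3. Putting this together gives p.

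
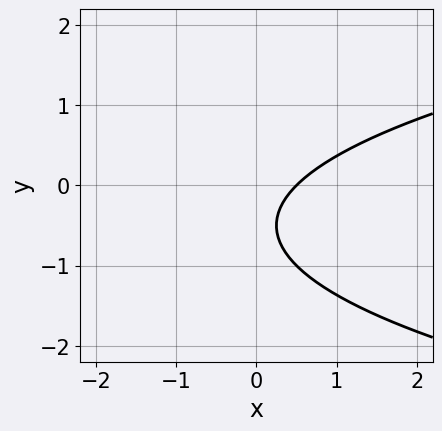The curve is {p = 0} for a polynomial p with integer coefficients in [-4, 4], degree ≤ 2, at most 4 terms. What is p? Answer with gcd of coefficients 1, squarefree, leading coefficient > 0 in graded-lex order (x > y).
The degree is 2 — the shape is more complex than any degree-1 curve.
Observable constraints: no y-intercept at any integer in the box.
Matching integer coefficients to the picture gives p.

2*y^2 - 2*x + 2*y + 1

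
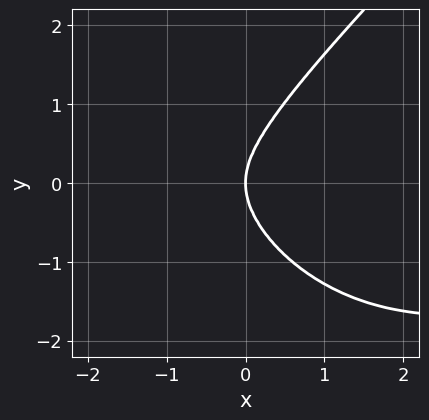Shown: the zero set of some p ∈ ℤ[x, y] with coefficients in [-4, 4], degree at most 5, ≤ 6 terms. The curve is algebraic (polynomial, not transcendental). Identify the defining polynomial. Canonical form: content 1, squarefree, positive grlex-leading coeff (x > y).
2*x^3*y - 2*y^4 + 3*x^3 + 3*x*y^2

First, deg p = 4. A generic line meets the curve in up to 4 points.
Then, reading off the gridlines: it meets the x-axis at x = 0 (among the integer gridlines); it meets the y-axis at y = 0 (among the integer gridlines).
Finally, fitting integer coefficients to these (and the overall shape) gives p.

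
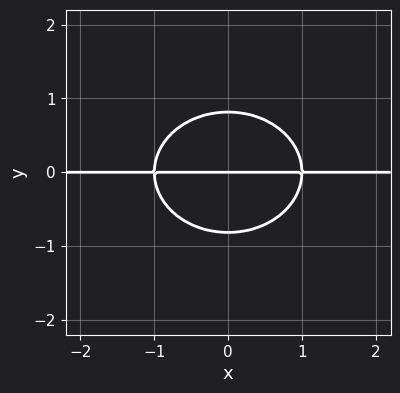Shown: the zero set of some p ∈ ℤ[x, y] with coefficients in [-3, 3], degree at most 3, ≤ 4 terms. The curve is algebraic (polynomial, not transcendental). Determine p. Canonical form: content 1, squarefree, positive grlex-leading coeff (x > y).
2*x^2*y + 3*y^3 - 2*y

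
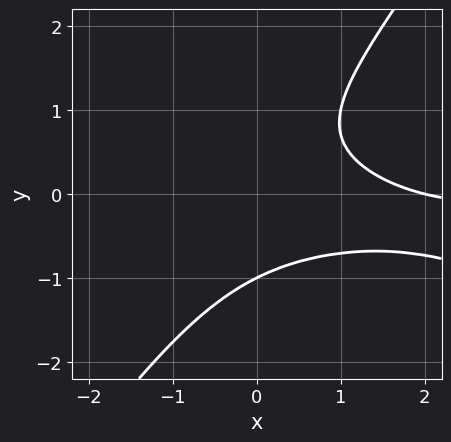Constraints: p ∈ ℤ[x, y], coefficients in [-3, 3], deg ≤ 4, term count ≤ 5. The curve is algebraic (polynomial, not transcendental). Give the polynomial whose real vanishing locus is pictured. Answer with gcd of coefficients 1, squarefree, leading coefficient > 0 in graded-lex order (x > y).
x^2*y + 2*x*y^2 - 2*y^3 + x - 2

1. The degree is 3 — the shape is more complex than any degree-2 curve.
2. From the visible intercepts: it crosses the x-axis at the gridline x = 2; one y-axis crossing is at y = -1.
3. Assembling these constraints gives the stated polynomial.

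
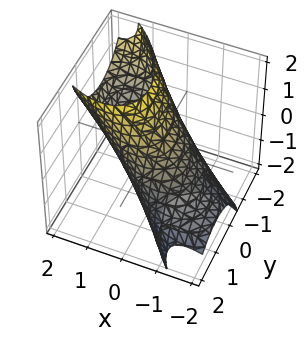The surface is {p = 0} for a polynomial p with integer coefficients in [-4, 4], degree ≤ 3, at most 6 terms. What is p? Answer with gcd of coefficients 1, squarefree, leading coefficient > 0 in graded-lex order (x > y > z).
2*x^2 + 2*x*y - 3*x*z + 2*y^2 + z^2 - 3

First, deg p = 2. A generic line meets the surface in up to 2 points.
Finally, the integer polynomial consistent with all of this is the stated p.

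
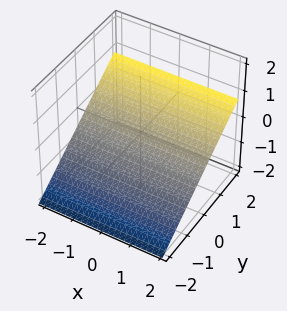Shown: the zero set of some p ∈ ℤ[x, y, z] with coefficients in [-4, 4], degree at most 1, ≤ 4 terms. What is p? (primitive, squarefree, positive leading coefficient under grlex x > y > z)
2*y - 3*z - 2

(a) Degree: every cross-section is a straight line — this is a plane, so deg p = 1.
(b) From the axis intercepts and sections: it misses every integer gridline on the x-axis; one y-axis crossing is at y = 1.
(c) Fitting integer coefficients to these (and the overall shape) gives p.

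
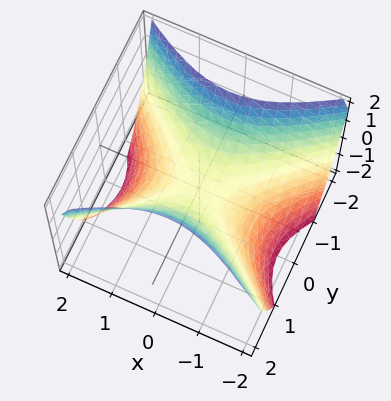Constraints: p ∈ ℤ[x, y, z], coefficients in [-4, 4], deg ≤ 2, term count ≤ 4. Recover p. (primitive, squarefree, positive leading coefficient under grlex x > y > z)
1. The degree is 2 — a saddle surface; a quadric.
2. Symmetries: it's symmetric under y → −y, forcing even powers of y; the x ↦ −x reflection is a symmetry, so x appears only in even powers.
3. From the axis intercepts and sections: it crosses the x-axis at the gridline x = 0; one z-axis crossing is at z = 0; it meets the y-axis at y = 0 (among the integer gridlines).
4. Together with the visible shape, these determine p as stated.

2*x^2 - 3*y^2 + 3*z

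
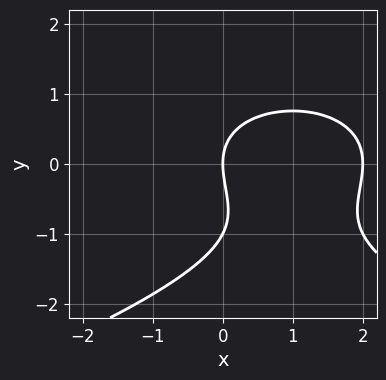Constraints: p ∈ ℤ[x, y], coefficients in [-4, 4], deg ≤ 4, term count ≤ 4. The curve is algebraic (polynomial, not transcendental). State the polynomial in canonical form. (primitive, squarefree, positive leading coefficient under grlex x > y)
The degree is 3 — the shape is more complex than any degree-2 curve.
Checking where it meets the axes: among the integer gridlines, it crosses the x-axis at x ∈ {0, 2}; the y-axis gridline crossings are at y ∈ {-1, 0}.
Solving for integer coefficients yields p as stated.

y^3 + x^2 + y^2 - 2*x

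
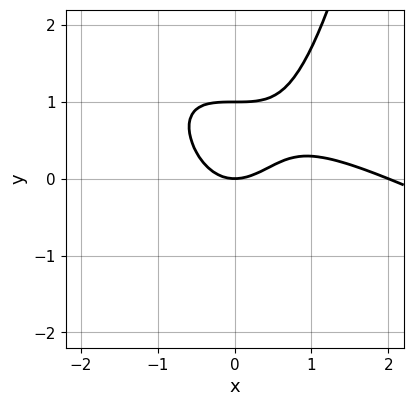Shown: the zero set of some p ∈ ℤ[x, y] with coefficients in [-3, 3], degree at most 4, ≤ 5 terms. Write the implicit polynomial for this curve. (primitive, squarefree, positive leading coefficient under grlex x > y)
1. The degree is 3 — a generic line meets the curve in up to 3 points.
2. Observable constraints: the y-axis gridline crossings are at y ∈ {0, 1}; the x-axis gridline crossings are at x ∈ {0, 2}.
3. Solving for integer coefficients yields p as stated.

x^3 + 2*x^2*y - 2*x^2 - 2*y^2 + 2*y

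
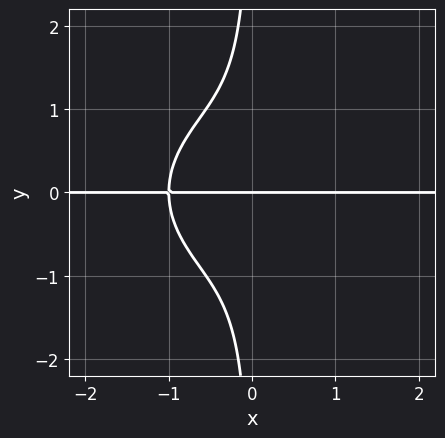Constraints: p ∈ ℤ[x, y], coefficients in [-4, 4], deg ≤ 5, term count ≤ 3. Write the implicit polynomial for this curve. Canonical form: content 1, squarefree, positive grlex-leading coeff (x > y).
First, deg p = 4.
Next, checking where it meets the axes: it meets the y-axis at y = 0 (among the integer gridlines); every point of the x-axis in the box is on the curve.
Finally, solving for integer coefficients yields p as stated.

2*x^3*y + 3*x*y^3 + 2*y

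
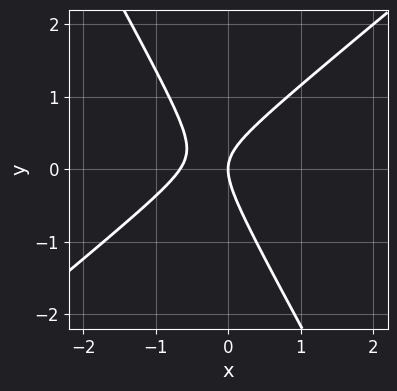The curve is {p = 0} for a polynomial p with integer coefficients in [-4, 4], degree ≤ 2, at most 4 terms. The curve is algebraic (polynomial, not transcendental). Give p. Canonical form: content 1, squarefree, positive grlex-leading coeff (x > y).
3*x^2 - 2*x*y - 2*y^2 + 2*x

(a) The degree is 2 — no degree-1 curve has this shape.
(b) Observable constraints: one x-axis crossing is at x = 0; one y-axis crossing is at y = 0.
(c) Fitting integer coefficients to these (and the overall shape) gives p.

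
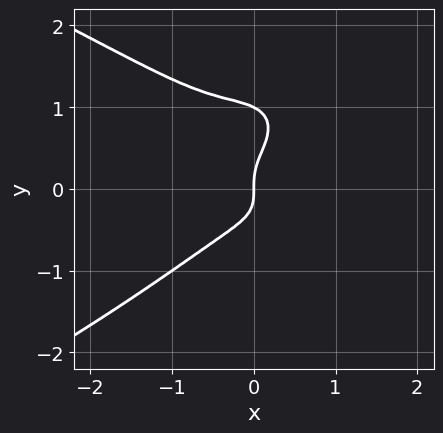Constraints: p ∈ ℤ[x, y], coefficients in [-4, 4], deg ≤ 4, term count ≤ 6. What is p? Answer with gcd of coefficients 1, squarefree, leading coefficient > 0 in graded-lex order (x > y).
2*y^4 + 2*x^3 + x^2*y - 2*y^3 + x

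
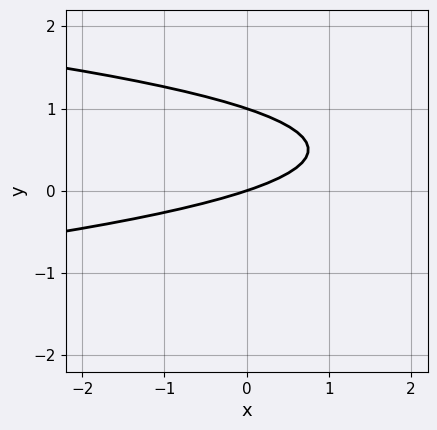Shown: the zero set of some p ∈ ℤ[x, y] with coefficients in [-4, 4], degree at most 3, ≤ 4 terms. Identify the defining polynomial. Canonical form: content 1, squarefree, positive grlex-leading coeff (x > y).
First, deg p = 2. No degree-1 curve has this shape.
Then, from the axis intercepts and sections: the y-axis gridline crossings are at y ∈ {0, 1}; it crosses the x-axis at the gridline x = 0.
Finally, assembling these constraints gives the stated polynomial.

3*y^2 + x - 3*y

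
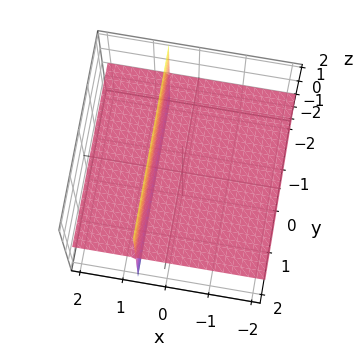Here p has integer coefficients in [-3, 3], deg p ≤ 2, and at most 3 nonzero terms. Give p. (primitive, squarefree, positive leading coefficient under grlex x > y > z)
1. The picture has 2 separate pieces. They look like related sheets of one shape, so recover p as a whole.
2. Degree: the shape is more complex than any degree-1 surface, so deg p = 2.
3. Checking where it meets the axes: every point of the x-axis in the box is on the surface; it meets the z-axis at z = 0 (among the integer gridlines); every point of the y-axis in the box is on the surface.
4. Solving for integer coefficients yields p as stated.

3*x*z - 2*z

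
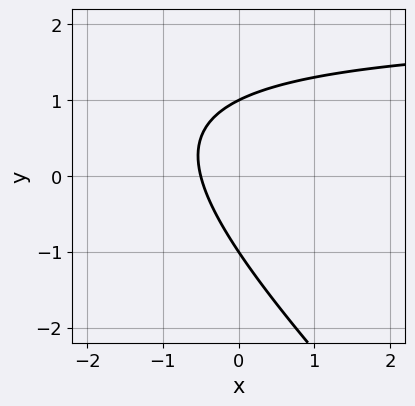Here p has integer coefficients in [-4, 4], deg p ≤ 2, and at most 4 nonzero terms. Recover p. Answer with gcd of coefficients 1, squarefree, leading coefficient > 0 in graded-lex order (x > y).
x*y + y^2 - 2*x - 1

The degree is 2 — no degree-1 curve has this shape.
Observable constraints: the y-axis gridline crossings are at y ∈ {-1, 1}.
Fitting integer coefficients to these (and the overall shape) gives p.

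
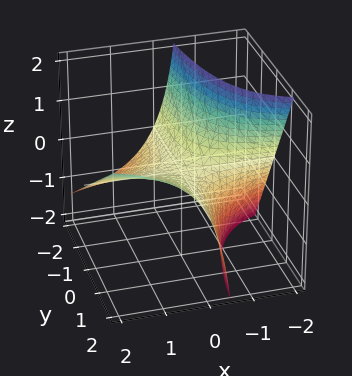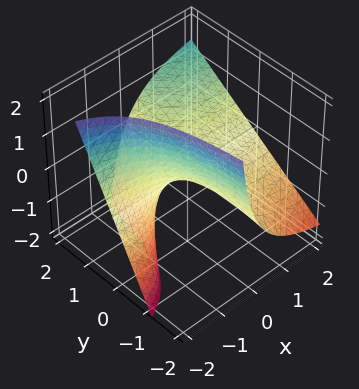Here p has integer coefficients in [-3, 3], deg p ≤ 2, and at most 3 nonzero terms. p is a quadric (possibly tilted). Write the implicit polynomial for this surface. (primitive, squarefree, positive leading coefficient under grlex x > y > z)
First, degree: the shape is more complex than any degree-1 surface, so deg p = 2.
Next, from the visible intercepts: the visible y-axis segment lies entirely on the surface; the visible x-axis segment lies entirely on the surface; one z-axis crossing is at z = 0.
Finally, these observations pin down the coefficients.

x*y - x*z - z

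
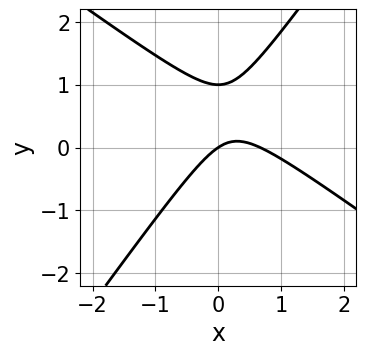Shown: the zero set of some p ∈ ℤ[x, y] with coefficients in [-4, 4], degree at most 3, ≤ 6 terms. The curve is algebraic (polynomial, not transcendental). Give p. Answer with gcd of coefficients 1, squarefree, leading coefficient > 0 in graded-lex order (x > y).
First, the degree is 2 — no degree-1 curve has this shape.
Next, from the visible intercepts: it meets the x-axis at x = 0 (among the integer gridlines); among the integer gridlines, it crosses the y-axis at y ∈ {0, 1}.
Finally, matching integer coefficients to the picture gives p.

3*x^2 + 2*x*y - 3*y^2 - 2*x + 3*y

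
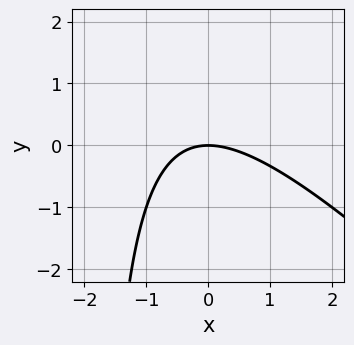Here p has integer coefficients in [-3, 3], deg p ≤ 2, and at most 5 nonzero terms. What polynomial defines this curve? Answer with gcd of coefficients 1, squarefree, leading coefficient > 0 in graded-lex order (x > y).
x^2 + x*y + 2*y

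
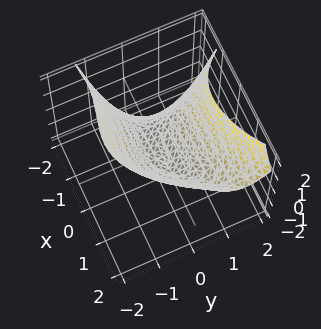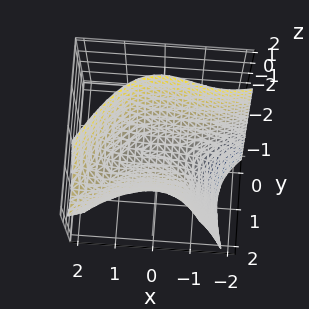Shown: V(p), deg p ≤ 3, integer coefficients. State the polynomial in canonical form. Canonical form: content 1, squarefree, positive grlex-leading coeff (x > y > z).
x^3 - 2*x^2*y + 3*y^2 - 3*z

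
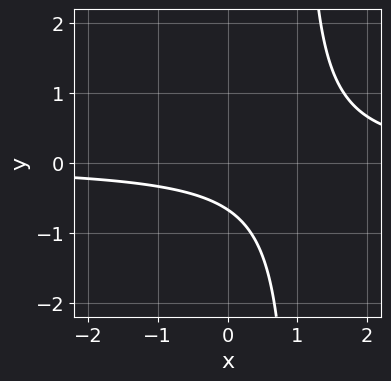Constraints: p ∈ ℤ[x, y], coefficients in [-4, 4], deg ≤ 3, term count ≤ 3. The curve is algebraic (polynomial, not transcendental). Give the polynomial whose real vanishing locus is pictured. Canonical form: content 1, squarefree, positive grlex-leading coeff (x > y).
3*x*y - 3*y - 2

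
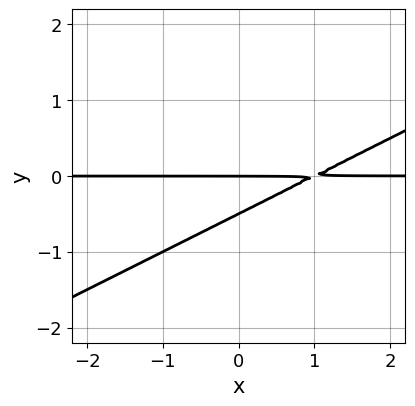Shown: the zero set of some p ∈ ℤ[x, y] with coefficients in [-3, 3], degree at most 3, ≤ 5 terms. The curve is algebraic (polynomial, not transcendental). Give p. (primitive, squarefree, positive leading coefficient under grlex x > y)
The degree is 2 — a generic line meets the curve in up to 2 points.
Observable constraints: the visible x-axis segment lies entirely on the curve; it crosses the y-axis at the gridline y = 0.
These observations pin down the coefficients.

x*y - 2*y^2 - y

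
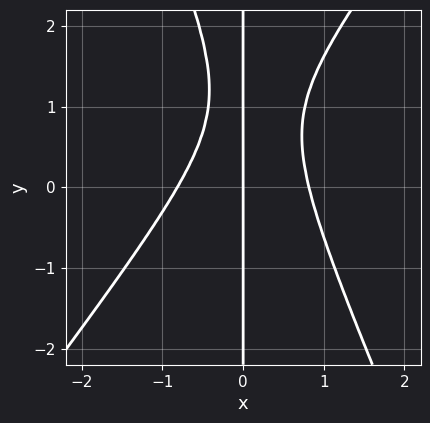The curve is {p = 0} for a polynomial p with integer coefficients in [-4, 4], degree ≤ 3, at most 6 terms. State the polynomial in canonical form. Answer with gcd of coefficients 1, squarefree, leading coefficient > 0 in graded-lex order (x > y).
First, deg p = 3. A generic line meets the curve in up to 3 points.
Then, checking where it meets the axes: the visible y-axis segment lies entirely on the curve; it crosses the x-axis at the gridline x = 0.
Finally, matching integer coefficients to the picture gives p.

3*x^3 - x^2*y - x*y^2 + 2*x*y - 2*x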